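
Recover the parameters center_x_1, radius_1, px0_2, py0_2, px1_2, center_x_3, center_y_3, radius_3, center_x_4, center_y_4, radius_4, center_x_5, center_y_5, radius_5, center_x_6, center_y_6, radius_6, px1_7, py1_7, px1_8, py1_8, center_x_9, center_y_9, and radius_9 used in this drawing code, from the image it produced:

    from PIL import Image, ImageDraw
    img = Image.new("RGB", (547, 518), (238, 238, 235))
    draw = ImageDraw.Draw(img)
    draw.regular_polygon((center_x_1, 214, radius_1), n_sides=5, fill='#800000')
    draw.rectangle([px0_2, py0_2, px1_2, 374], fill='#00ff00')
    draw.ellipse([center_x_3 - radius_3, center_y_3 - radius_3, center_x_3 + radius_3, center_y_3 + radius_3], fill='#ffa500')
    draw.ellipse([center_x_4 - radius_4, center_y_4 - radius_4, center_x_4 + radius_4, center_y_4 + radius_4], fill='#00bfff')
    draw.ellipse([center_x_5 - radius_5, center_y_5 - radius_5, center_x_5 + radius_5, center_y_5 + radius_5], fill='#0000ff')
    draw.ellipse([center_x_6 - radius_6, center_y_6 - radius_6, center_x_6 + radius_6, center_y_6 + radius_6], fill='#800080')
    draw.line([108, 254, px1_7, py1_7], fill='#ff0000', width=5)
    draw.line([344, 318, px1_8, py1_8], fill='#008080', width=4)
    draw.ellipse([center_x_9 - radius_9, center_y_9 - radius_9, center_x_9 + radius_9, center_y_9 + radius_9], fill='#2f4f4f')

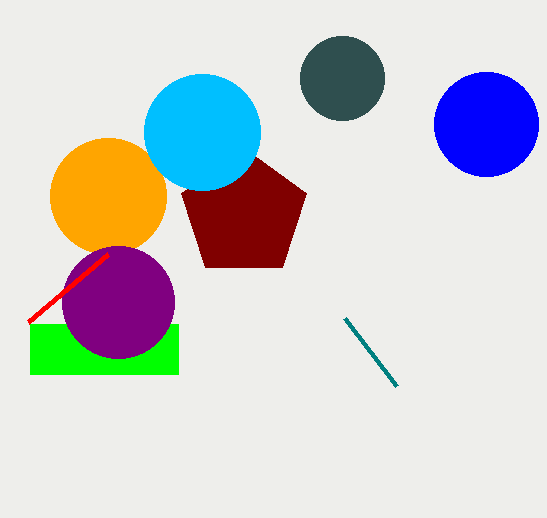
center_x_1 = 244, radius_1 = 66, px0_2 = 30, py0_2 = 324, px1_2 = 178, center_x_3 = 108, center_y_3 = 196, radius_3 = 58, center_x_4 = 202, center_y_4 = 132, radius_4 = 58, center_x_5 = 486, center_y_5 = 124, radius_5 = 52, center_x_6 = 118, center_y_6 = 302, radius_6 = 56, px1_7 = 28, py1_7 = 322, px1_8 = 396, py1_8 = 386, center_x_9 = 342, center_y_9 = 78, radius_9 = 42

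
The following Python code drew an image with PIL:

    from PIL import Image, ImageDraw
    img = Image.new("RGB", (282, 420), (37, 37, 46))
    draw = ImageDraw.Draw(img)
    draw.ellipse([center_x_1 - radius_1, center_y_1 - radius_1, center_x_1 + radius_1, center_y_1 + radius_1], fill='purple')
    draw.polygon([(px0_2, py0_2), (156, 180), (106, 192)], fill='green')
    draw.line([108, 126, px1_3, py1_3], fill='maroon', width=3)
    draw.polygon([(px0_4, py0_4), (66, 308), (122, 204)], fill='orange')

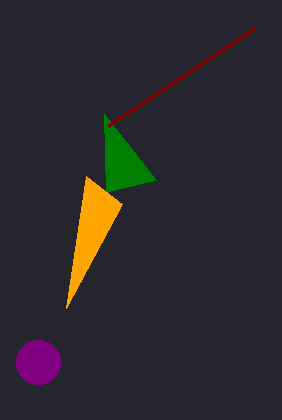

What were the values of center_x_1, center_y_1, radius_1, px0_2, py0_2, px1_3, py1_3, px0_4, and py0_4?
center_x_1 = 38, center_y_1 = 362, radius_1 = 22, px0_2 = 104, py0_2 = 114, px1_3 = 254, py1_3 = 28, px0_4 = 86, py0_4 = 176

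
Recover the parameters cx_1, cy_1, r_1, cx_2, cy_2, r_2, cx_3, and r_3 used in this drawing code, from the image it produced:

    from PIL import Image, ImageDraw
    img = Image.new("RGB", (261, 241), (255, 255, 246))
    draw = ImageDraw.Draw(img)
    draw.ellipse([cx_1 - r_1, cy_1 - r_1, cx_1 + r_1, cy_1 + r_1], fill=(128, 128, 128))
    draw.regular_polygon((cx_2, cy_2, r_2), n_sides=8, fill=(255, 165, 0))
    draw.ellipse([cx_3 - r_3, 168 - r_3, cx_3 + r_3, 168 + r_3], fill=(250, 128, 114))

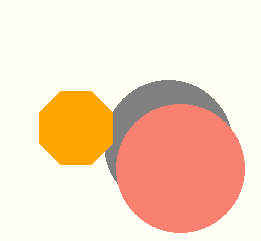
cx_1 = 168, cy_1 = 144, r_1 = 64, cx_2 = 76, cy_2 = 128, r_2 = 40, cx_3 = 180, r_3 = 64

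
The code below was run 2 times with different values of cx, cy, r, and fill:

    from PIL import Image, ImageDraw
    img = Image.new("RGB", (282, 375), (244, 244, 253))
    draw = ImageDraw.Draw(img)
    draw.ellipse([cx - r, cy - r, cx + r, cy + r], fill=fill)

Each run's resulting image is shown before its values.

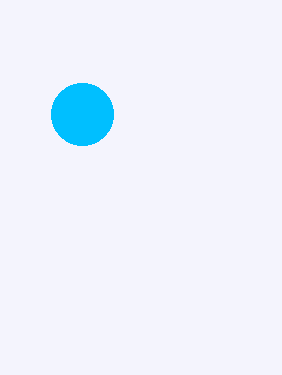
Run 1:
cx = 82; cy = 114; r = 31; fill = 'deepskyblue'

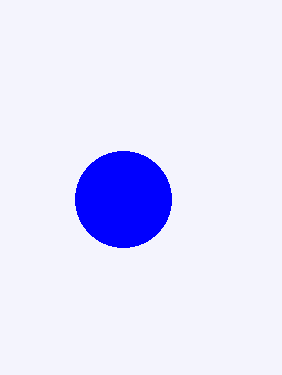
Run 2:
cx = 123, cy = 199, r = 48, fill = 'blue'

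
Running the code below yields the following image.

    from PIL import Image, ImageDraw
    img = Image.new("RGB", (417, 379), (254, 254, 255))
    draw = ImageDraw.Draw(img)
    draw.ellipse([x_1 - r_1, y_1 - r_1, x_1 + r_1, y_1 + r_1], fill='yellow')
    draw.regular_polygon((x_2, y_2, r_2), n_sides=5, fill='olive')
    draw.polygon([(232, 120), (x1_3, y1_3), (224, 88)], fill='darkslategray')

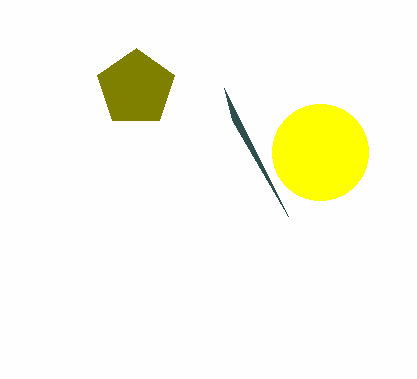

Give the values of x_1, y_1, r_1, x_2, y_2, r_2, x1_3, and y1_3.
x_1 = 320
y_1 = 152
r_1 = 48
x_2 = 136
y_2 = 88
r_2 = 40
x1_3 = 288
y1_3 = 216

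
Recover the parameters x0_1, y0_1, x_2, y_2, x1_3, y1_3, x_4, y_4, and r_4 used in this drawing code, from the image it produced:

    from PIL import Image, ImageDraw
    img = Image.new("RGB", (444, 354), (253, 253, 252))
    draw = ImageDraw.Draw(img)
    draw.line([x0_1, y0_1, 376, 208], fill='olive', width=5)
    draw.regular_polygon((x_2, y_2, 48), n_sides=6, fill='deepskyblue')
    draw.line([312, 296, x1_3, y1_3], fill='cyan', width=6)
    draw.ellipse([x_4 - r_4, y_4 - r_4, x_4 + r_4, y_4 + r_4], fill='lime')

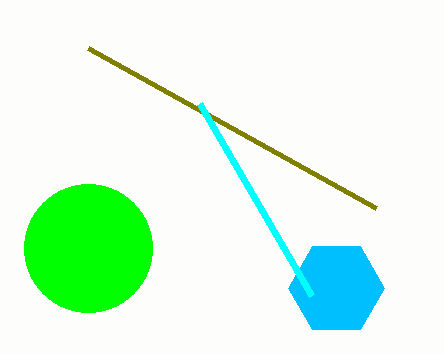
x0_1 = 88, y0_1 = 48, x_2 = 336, y_2 = 288, x1_3 = 200, y1_3 = 104, x_4 = 88, y_4 = 248, r_4 = 64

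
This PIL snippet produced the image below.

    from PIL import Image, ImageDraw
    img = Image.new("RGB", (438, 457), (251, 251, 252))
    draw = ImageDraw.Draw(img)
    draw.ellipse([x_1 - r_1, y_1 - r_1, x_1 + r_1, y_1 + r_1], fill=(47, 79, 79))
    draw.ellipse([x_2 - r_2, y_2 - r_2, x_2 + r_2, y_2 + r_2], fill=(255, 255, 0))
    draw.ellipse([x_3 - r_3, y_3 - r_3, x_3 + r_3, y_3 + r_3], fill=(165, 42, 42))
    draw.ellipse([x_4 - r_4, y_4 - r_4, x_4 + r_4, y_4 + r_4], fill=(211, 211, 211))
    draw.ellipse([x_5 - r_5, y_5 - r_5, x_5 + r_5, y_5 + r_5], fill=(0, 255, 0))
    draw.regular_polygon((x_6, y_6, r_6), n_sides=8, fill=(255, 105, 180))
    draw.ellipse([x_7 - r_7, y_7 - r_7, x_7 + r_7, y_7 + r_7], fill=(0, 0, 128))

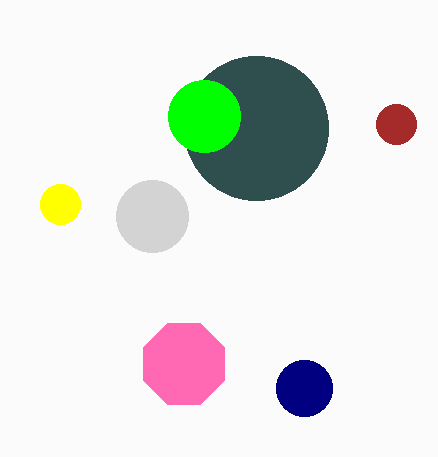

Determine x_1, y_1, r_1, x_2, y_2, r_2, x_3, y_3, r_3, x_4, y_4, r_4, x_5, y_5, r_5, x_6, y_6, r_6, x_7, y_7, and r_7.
x_1 = 256, y_1 = 128, r_1 = 72, x_2 = 60, y_2 = 204, r_2 = 20, x_3 = 396, y_3 = 124, r_3 = 20, x_4 = 152, y_4 = 216, r_4 = 36, x_5 = 204, y_5 = 116, r_5 = 36, x_6 = 184, y_6 = 364, r_6 = 44, x_7 = 304, y_7 = 388, r_7 = 28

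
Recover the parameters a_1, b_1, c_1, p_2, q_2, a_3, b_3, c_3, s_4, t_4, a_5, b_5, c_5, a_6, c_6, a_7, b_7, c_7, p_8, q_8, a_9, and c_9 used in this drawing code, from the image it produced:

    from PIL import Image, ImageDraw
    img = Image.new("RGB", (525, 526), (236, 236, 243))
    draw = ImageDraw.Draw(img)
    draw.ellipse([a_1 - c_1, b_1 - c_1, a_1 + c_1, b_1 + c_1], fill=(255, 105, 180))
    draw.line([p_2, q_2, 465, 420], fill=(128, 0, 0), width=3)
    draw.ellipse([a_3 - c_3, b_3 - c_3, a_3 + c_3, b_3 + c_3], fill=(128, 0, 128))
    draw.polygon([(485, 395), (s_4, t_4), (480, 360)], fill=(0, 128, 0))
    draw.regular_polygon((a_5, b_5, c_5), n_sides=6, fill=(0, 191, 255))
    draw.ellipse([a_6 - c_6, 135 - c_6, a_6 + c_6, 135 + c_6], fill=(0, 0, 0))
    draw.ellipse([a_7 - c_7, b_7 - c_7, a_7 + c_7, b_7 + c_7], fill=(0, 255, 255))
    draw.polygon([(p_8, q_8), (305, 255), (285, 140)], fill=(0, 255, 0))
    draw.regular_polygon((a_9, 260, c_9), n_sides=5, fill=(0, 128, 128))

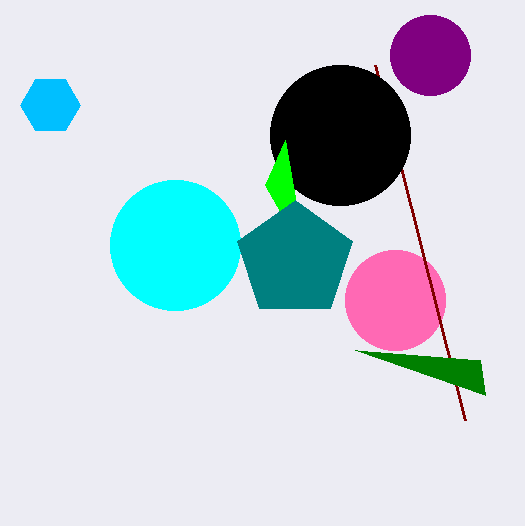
a_1 = 395
b_1 = 300
c_1 = 50
p_2 = 375
q_2 = 65
a_3 = 430
b_3 = 55
c_3 = 40
s_4 = 355
t_4 = 350
a_5 = 50
b_5 = 105
c_5 = 30
a_6 = 340
c_6 = 70
a_7 = 175
b_7 = 245
c_7 = 65
p_8 = 265
q_8 = 185
a_9 = 295
c_9 = 60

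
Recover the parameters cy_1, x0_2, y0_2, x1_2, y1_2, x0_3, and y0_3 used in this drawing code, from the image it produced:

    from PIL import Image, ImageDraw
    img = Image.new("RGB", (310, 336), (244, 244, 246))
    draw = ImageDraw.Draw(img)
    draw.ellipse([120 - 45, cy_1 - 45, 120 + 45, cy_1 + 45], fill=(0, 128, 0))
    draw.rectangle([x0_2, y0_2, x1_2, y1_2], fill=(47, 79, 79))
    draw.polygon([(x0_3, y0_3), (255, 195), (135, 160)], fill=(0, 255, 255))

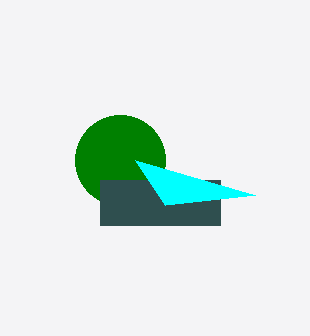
cy_1 = 160, x0_2 = 100, y0_2 = 180, x1_2 = 220, y1_2 = 225, x0_3 = 165, y0_3 = 205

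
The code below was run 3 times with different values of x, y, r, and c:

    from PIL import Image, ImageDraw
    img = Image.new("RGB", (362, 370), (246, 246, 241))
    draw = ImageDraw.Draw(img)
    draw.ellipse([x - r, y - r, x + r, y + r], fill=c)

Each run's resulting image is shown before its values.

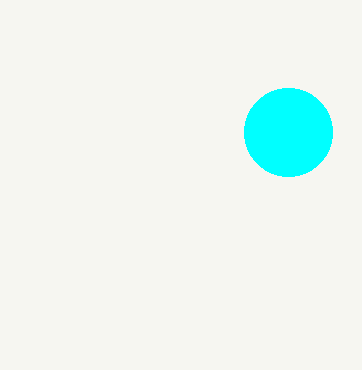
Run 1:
x = 288
y = 132
r = 44
c = 'cyan'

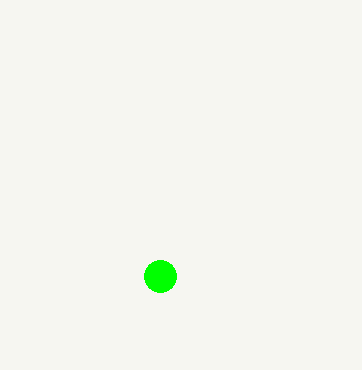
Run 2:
x = 160
y = 276
r = 16
c = 'lime'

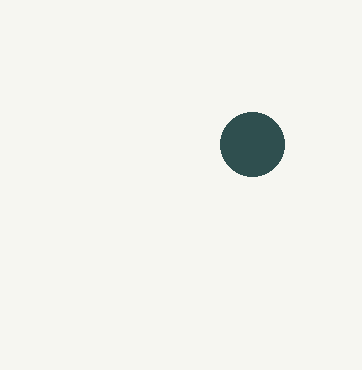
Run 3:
x = 252, y = 144, r = 32, c = 'darkslategray'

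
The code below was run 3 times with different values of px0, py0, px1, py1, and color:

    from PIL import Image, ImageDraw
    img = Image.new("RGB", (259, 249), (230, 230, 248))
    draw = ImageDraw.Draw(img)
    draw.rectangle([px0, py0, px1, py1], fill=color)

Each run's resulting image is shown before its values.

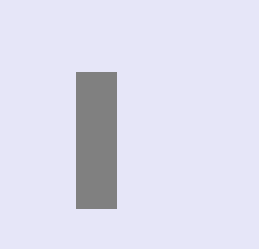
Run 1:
px0 = 76
py0 = 72
px1 = 116
py1 = 208
color = 'gray'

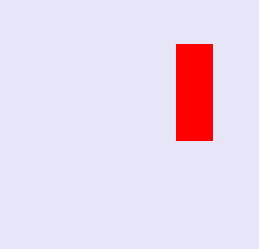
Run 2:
px0 = 176; py0 = 44; px1 = 212; py1 = 140; color = 'red'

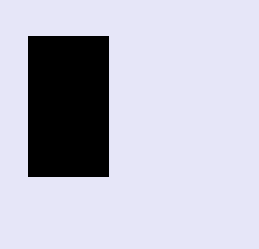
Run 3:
px0 = 28, py0 = 36, px1 = 108, py1 = 176, color = 'black'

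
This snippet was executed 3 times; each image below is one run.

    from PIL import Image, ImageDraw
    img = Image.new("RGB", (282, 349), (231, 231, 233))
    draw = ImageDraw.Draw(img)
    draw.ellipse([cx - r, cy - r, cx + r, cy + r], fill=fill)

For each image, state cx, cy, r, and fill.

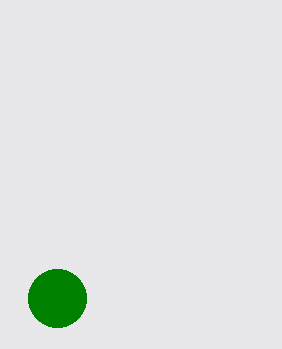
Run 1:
cx = 57; cy = 298; r = 29; fill = 'green'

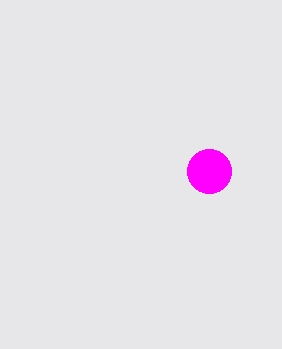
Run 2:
cx = 209, cy = 171, r = 22, fill = 'magenta'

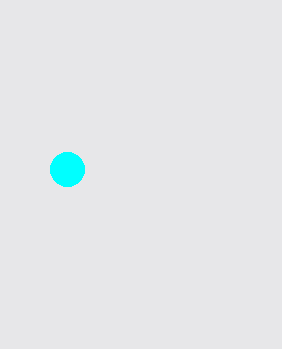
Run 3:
cx = 67
cy = 169
r = 17
fill = 'cyan'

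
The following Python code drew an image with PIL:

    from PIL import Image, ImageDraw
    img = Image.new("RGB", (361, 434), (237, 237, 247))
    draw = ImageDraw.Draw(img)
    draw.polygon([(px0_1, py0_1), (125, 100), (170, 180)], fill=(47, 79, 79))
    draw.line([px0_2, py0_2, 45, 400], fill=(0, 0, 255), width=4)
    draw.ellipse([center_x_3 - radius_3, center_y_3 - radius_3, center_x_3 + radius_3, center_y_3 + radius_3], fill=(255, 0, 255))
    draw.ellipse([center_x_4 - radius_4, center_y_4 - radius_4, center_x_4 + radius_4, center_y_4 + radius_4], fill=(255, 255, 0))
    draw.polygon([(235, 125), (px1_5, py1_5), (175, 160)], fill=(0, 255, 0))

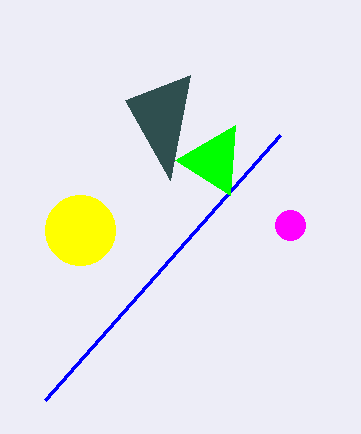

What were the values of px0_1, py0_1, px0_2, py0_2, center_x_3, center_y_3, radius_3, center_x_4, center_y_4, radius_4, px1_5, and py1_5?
px0_1 = 190; py0_1 = 75; px0_2 = 280; py0_2 = 135; center_x_3 = 290; center_y_3 = 225; radius_3 = 15; center_x_4 = 80; center_y_4 = 230; radius_4 = 35; px1_5 = 230; py1_5 = 195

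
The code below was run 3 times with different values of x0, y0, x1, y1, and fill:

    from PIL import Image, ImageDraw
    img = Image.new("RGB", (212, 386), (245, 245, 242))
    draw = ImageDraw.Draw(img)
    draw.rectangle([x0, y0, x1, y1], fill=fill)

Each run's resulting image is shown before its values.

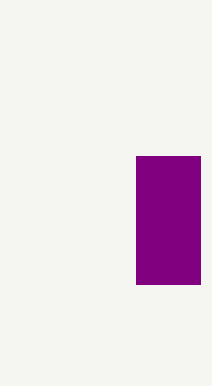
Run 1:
x0 = 136
y0 = 156
x1 = 200
y1 = 284
fill = 'purple'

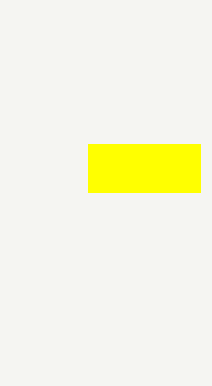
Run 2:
x0 = 88, y0 = 144, x1 = 200, y1 = 192, fill = 'yellow'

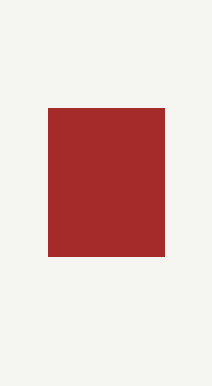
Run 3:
x0 = 48; y0 = 108; x1 = 164; y1 = 256; fill = 'brown'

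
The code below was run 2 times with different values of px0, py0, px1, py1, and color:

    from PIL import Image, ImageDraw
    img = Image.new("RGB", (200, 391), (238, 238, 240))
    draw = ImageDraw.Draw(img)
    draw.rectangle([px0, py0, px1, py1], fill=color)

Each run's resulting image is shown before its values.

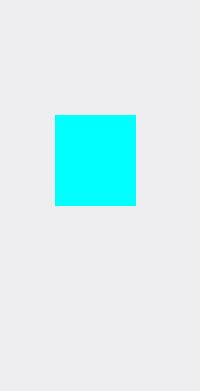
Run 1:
px0 = 55, py0 = 115, px1 = 135, py1 = 205, color = 'cyan'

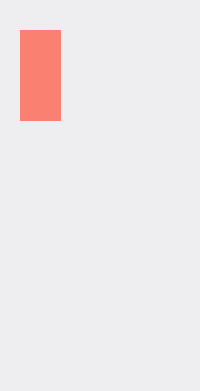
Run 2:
px0 = 20, py0 = 30, px1 = 60, py1 = 120, color = 'salmon'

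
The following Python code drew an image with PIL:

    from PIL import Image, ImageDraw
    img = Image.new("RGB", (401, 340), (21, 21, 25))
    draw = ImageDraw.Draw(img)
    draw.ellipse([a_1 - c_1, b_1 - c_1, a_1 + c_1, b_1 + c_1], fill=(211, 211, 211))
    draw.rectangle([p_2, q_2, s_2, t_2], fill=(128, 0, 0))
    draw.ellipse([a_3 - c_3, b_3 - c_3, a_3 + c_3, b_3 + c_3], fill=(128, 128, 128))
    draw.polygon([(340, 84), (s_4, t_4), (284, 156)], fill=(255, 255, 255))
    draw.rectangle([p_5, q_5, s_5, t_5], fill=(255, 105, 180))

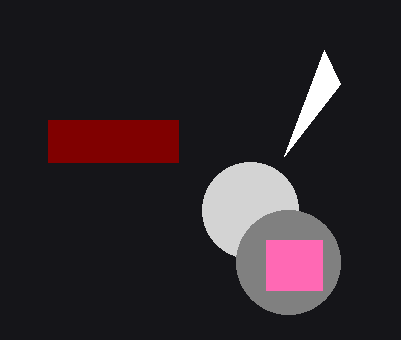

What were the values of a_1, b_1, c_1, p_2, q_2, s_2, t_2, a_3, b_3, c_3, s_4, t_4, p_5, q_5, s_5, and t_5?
a_1 = 250
b_1 = 210
c_1 = 48
p_2 = 48
q_2 = 120
s_2 = 178
t_2 = 162
a_3 = 288
b_3 = 262
c_3 = 52
s_4 = 324
t_4 = 50
p_5 = 266
q_5 = 240
s_5 = 322
t_5 = 290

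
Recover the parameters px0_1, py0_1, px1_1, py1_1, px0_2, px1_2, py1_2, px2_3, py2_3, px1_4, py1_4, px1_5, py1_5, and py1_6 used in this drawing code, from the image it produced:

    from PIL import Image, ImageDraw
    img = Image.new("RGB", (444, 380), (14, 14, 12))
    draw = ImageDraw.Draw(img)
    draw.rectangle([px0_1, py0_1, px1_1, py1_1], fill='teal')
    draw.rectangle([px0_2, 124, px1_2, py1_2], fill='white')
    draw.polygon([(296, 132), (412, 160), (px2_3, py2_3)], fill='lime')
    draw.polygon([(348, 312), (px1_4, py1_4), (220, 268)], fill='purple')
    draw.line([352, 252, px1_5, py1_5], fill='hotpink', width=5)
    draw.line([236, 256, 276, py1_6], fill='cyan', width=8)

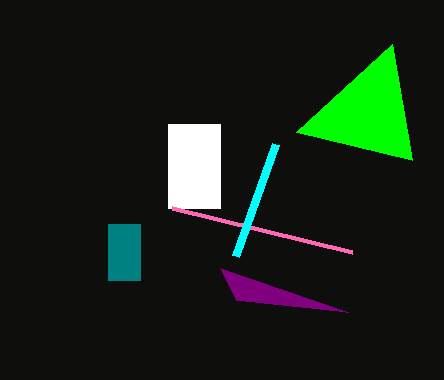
px0_1 = 108, py0_1 = 224, px1_1 = 140, py1_1 = 280, px0_2 = 168, px1_2 = 220, py1_2 = 208, px2_3 = 392, py2_3 = 44, px1_4 = 236, py1_4 = 300, px1_5 = 172, py1_5 = 208, py1_6 = 144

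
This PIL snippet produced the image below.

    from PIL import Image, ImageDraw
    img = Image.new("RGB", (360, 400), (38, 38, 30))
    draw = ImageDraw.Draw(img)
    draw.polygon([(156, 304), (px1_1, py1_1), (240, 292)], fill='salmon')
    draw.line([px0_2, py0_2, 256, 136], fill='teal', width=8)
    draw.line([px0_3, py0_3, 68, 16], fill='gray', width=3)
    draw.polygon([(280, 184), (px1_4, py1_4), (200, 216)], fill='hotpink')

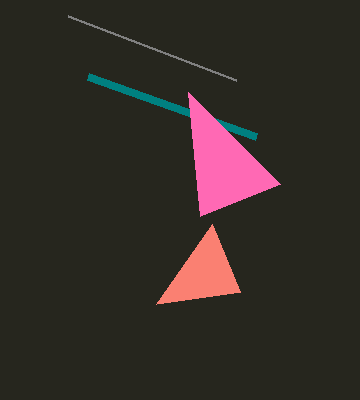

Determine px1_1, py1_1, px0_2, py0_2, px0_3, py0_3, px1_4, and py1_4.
px1_1 = 212; py1_1 = 224; px0_2 = 88; py0_2 = 76; px0_3 = 236; py0_3 = 80; px1_4 = 188; py1_4 = 92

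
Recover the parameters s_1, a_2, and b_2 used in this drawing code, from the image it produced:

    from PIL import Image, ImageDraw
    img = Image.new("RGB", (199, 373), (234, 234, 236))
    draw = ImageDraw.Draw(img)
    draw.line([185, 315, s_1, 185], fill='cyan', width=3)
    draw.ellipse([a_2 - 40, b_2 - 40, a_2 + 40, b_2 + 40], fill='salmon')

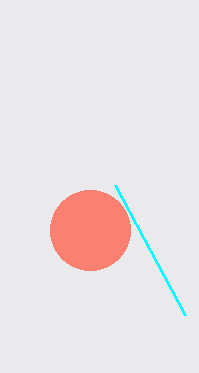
s_1 = 115; a_2 = 90; b_2 = 230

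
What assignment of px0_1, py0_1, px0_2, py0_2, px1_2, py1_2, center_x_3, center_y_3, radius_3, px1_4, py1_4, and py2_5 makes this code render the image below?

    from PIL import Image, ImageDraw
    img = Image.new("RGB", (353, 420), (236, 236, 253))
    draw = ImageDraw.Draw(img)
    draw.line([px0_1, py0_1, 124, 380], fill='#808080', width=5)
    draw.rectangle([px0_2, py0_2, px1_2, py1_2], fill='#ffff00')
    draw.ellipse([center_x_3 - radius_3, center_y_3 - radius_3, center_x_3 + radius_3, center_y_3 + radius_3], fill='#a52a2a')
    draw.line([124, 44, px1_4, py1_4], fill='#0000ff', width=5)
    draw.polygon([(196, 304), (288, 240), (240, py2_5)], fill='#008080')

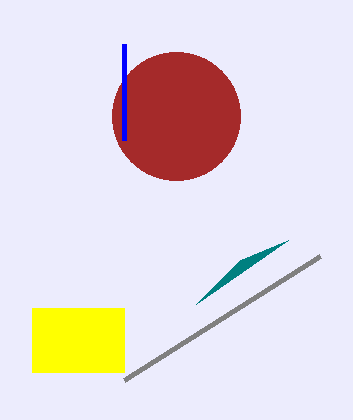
px0_1 = 320
py0_1 = 256
px0_2 = 32
py0_2 = 308
px1_2 = 124
py1_2 = 372
center_x_3 = 176
center_y_3 = 116
radius_3 = 64
px1_4 = 124
py1_4 = 140
py2_5 = 260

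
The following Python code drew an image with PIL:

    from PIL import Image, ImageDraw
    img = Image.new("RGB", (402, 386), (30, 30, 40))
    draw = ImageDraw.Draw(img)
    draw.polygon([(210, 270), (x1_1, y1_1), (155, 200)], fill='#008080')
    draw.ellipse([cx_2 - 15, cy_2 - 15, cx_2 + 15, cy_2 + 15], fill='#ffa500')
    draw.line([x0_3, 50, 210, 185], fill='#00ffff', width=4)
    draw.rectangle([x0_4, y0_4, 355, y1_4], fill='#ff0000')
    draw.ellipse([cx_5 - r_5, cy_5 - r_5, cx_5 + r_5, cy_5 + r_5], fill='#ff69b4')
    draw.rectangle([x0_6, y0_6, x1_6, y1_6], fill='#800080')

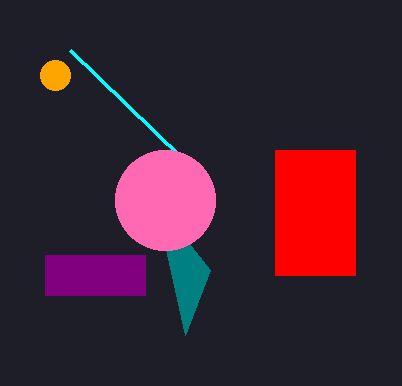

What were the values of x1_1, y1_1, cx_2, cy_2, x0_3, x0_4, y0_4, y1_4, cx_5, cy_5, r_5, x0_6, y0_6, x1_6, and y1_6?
x1_1 = 185; y1_1 = 335; cx_2 = 55; cy_2 = 75; x0_3 = 70; x0_4 = 275; y0_4 = 150; y1_4 = 275; cx_5 = 165; cy_5 = 200; r_5 = 50; x0_6 = 45; y0_6 = 255; x1_6 = 145; y1_6 = 295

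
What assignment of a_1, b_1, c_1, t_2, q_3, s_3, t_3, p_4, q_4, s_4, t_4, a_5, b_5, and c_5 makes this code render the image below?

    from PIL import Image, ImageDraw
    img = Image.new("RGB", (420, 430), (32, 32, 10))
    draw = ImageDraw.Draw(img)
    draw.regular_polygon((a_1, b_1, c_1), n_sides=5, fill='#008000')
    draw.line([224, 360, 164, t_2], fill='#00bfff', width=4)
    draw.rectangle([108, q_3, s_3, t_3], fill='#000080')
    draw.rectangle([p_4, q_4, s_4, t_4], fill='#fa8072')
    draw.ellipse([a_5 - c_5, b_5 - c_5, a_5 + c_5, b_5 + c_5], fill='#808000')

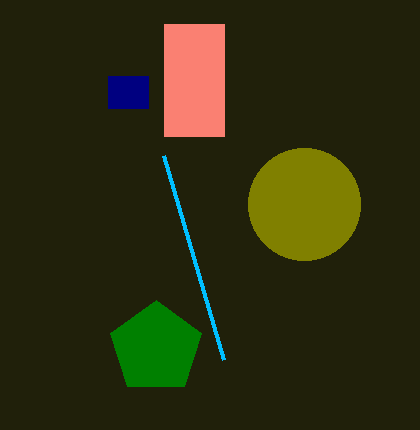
a_1 = 156; b_1 = 348; c_1 = 48; t_2 = 156; q_3 = 76; s_3 = 148; t_3 = 108; p_4 = 164; q_4 = 24; s_4 = 224; t_4 = 136; a_5 = 304; b_5 = 204; c_5 = 56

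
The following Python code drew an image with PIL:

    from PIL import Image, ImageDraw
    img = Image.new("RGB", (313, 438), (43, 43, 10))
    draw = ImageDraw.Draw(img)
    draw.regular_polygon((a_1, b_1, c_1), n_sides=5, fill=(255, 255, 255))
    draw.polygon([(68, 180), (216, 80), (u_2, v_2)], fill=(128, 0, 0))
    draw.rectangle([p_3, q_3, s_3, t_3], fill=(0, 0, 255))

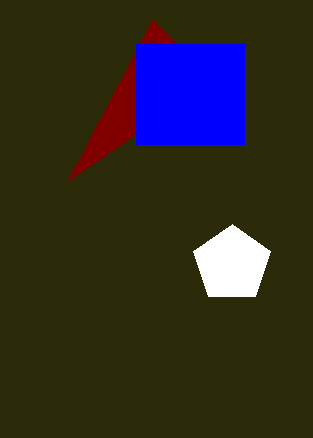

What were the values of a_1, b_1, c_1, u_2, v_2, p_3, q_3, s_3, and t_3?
a_1 = 232
b_1 = 264
c_1 = 40
u_2 = 152
v_2 = 20
p_3 = 136
q_3 = 44
s_3 = 244
t_3 = 144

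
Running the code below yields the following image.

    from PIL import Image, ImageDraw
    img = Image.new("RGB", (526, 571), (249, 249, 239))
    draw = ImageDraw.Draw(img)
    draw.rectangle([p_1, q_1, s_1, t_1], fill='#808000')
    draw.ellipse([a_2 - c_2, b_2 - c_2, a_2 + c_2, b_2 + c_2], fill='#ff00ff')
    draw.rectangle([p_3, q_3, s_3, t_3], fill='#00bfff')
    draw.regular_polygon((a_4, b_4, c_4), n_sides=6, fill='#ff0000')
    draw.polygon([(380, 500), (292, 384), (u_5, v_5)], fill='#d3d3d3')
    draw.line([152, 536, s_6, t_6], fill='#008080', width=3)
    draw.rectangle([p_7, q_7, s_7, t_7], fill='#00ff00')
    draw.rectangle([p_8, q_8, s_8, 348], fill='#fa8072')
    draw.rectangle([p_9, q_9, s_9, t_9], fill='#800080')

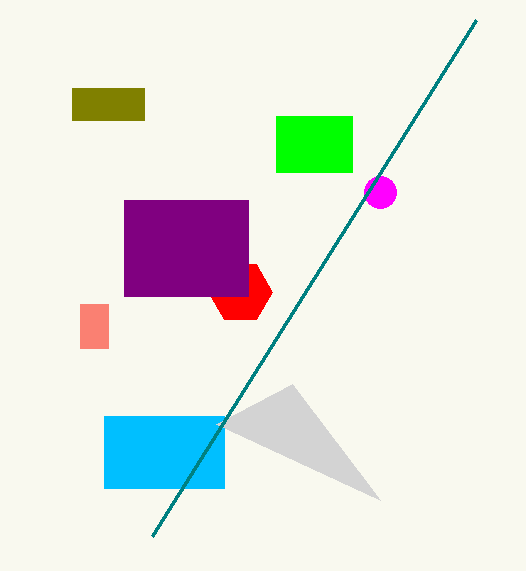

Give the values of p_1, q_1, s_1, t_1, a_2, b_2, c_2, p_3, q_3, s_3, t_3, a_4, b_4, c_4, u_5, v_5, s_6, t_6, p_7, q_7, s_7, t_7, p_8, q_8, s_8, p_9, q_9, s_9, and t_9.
p_1 = 72, q_1 = 88, s_1 = 144, t_1 = 120, a_2 = 380, b_2 = 192, c_2 = 16, p_3 = 104, q_3 = 416, s_3 = 224, t_3 = 488, a_4 = 240, b_4 = 292, c_4 = 32, u_5 = 216, v_5 = 424, s_6 = 476, t_6 = 20, p_7 = 276, q_7 = 116, s_7 = 352, t_7 = 172, p_8 = 80, q_8 = 304, s_8 = 108, p_9 = 124, q_9 = 200, s_9 = 248, t_9 = 296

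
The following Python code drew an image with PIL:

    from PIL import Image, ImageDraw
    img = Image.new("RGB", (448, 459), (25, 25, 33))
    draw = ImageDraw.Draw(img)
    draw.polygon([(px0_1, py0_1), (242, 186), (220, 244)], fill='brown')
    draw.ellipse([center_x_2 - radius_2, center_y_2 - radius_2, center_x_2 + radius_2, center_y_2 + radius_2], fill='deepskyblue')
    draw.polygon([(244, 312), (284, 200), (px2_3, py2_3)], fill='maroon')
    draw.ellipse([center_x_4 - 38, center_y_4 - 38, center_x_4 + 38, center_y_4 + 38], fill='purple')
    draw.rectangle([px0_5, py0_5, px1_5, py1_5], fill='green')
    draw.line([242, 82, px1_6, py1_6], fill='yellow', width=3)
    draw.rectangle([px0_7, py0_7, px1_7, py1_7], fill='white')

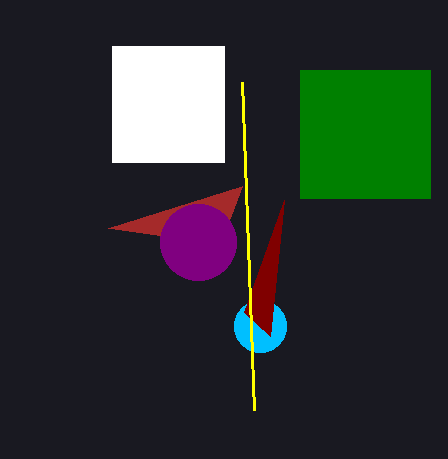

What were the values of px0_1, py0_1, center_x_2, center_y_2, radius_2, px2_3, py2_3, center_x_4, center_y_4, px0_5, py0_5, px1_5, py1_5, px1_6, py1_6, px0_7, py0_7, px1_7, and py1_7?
px0_1 = 108, py0_1 = 228, center_x_2 = 260, center_y_2 = 326, radius_2 = 26, px2_3 = 270, py2_3 = 336, center_x_4 = 198, center_y_4 = 242, px0_5 = 300, py0_5 = 70, px1_5 = 430, py1_5 = 198, px1_6 = 254, py1_6 = 410, px0_7 = 112, py0_7 = 46, px1_7 = 224, py1_7 = 162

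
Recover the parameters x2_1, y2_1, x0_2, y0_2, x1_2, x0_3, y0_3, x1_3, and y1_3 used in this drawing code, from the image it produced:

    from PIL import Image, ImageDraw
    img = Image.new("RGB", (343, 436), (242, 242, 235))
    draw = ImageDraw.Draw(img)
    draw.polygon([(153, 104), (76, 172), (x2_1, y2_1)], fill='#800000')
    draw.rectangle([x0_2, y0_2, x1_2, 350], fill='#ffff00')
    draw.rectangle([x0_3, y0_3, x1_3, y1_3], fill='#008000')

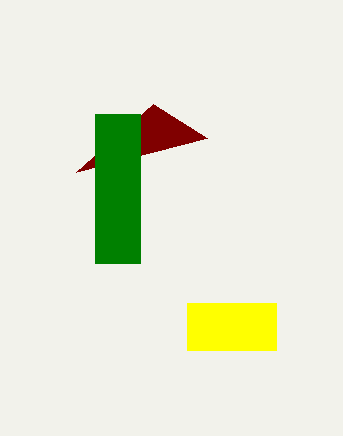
x2_1 = 207
y2_1 = 138
x0_2 = 187
y0_2 = 303
x1_2 = 276
x0_3 = 95
y0_3 = 114
x1_3 = 140
y1_3 = 263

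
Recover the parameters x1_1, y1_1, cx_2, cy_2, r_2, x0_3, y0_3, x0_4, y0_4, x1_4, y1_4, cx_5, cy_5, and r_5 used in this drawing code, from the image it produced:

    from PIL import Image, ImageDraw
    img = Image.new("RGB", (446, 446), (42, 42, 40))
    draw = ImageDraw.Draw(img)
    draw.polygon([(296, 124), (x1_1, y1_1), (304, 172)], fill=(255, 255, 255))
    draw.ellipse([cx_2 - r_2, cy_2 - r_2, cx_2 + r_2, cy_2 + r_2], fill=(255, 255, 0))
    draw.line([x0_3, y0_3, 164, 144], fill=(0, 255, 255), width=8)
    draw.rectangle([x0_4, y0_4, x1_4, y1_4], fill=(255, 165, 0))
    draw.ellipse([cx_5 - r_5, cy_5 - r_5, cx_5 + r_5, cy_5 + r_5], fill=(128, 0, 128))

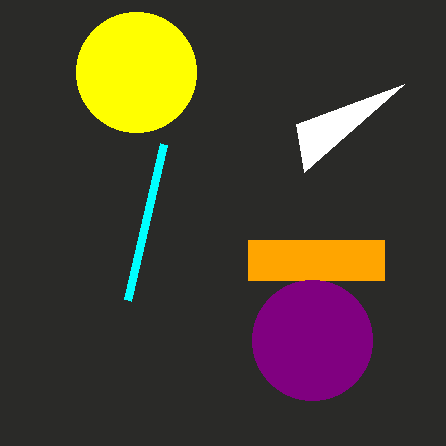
x1_1 = 404, y1_1 = 84, cx_2 = 136, cy_2 = 72, r_2 = 60, x0_3 = 128, y0_3 = 300, x0_4 = 248, y0_4 = 240, x1_4 = 384, y1_4 = 280, cx_5 = 312, cy_5 = 340, r_5 = 60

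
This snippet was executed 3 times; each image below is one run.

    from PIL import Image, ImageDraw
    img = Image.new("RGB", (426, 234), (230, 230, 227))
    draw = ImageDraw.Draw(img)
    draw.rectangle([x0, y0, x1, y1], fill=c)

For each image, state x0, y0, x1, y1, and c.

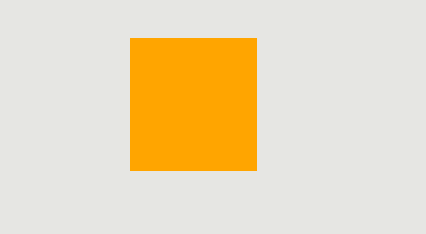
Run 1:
x0 = 130
y0 = 38
x1 = 256
y1 = 170
c = 'orange'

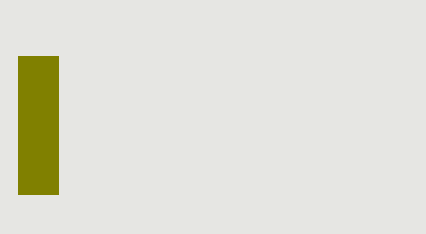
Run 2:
x0 = 18
y0 = 56
x1 = 58
y1 = 194
c = 'olive'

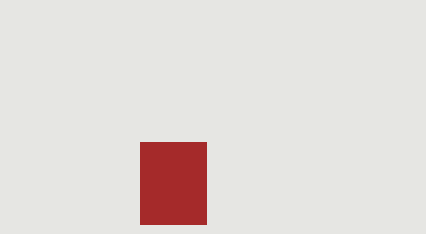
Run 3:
x0 = 140
y0 = 142
x1 = 206
y1 = 224
c = 'brown'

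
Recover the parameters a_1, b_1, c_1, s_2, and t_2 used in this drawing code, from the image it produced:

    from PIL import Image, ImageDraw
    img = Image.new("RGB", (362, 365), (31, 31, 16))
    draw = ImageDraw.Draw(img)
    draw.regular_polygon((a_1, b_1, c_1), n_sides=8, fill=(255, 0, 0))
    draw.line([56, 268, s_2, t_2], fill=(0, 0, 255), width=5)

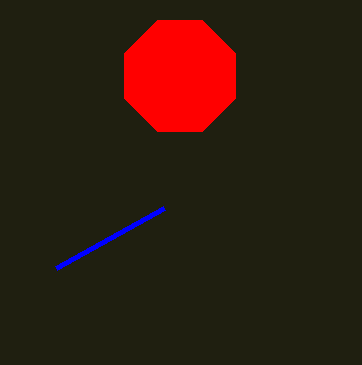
a_1 = 180
b_1 = 76
c_1 = 60
s_2 = 164
t_2 = 208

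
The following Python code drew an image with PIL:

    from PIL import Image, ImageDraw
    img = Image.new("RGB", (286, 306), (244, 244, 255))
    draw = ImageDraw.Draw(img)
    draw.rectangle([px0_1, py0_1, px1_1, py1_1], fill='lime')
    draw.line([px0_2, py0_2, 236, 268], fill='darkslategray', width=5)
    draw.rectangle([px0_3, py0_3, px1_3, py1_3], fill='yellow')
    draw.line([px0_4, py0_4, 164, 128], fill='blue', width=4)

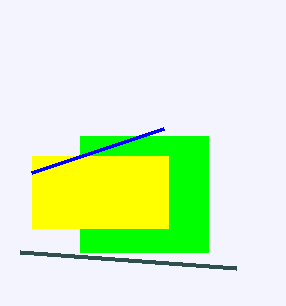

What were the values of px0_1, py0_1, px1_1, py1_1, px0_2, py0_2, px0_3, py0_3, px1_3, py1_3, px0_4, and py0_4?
px0_1 = 80; py0_1 = 136; px1_1 = 208; py1_1 = 252; px0_2 = 20; py0_2 = 252; px0_3 = 32; py0_3 = 156; px1_3 = 168; py1_3 = 228; px0_4 = 32; py0_4 = 172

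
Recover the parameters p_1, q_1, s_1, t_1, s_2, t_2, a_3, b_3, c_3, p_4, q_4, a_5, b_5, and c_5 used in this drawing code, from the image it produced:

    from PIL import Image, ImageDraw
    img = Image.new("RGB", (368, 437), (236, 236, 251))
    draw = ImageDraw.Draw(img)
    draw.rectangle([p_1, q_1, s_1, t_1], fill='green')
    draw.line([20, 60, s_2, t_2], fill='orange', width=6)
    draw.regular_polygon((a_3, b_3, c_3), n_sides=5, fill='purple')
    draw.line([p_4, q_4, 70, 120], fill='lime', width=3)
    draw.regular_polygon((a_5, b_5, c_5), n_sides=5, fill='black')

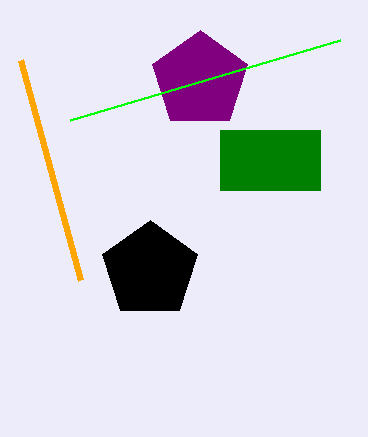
p_1 = 220; q_1 = 130; s_1 = 320; t_1 = 190; s_2 = 80; t_2 = 280; a_3 = 200; b_3 = 80; c_3 = 50; p_4 = 340; q_4 = 40; a_5 = 150; b_5 = 270; c_5 = 50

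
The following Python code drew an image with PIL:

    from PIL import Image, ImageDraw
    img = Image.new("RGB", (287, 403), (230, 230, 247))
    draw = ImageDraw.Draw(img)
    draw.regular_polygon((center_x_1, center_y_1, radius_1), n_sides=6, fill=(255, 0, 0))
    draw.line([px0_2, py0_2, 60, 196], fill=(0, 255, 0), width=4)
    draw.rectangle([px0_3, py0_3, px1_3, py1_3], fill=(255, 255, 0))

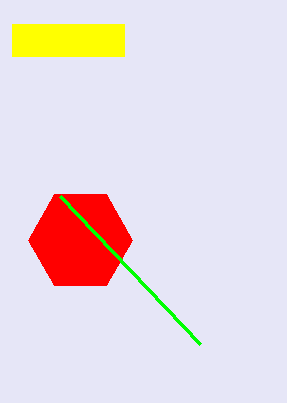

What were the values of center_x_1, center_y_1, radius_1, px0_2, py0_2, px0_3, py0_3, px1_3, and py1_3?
center_x_1 = 80, center_y_1 = 240, radius_1 = 52, px0_2 = 200, py0_2 = 344, px0_3 = 12, py0_3 = 24, px1_3 = 124, py1_3 = 56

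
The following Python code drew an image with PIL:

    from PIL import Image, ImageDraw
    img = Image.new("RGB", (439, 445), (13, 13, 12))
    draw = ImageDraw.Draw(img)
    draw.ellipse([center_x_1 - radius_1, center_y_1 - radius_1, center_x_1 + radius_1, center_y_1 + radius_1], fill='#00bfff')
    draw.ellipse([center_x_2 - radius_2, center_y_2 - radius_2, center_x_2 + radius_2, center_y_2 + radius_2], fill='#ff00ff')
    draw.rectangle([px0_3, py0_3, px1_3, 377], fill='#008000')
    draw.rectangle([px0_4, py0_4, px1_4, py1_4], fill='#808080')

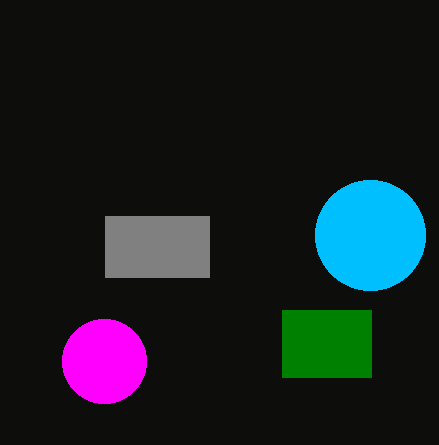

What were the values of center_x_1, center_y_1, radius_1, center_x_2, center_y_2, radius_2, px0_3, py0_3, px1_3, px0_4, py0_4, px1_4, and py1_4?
center_x_1 = 370
center_y_1 = 235
radius_1 = 55
center_x_2 = 104
center_y_2 = 361
radius_2 = 42
px0_3 = 282
py0_3 = 310
px1_3 = 371
px0_4 = 105
py0_4 = 216
px1_4 = 209
py1_4 = 277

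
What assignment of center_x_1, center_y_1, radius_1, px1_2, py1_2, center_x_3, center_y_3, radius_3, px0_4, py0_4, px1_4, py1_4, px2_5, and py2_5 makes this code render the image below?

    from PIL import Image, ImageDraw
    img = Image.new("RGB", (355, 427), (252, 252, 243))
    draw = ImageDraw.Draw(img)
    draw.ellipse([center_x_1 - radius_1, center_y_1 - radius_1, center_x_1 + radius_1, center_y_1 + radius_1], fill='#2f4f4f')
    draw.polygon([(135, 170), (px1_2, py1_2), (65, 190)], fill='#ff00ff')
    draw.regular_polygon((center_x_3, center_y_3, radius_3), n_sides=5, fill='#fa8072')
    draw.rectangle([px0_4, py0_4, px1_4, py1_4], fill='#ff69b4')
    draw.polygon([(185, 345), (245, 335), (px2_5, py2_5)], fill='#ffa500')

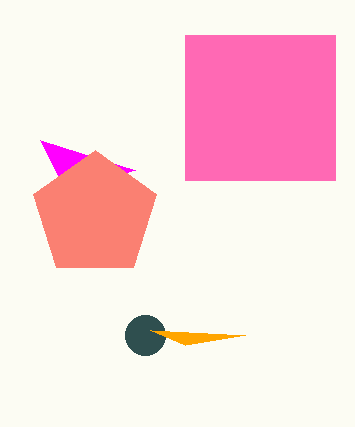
center_x_1 = 145; center_y_1 = 335; radius_1 = 20; px1_2 = 40; py1_2 = 140; center_x_3 = 95; center_y_3 = 215; radius_3 = 65; px0_4 = 185; py0_4 = 35; px1_4 = 335; py1_4 = 180; px2_5 = 150; py2_5 = 330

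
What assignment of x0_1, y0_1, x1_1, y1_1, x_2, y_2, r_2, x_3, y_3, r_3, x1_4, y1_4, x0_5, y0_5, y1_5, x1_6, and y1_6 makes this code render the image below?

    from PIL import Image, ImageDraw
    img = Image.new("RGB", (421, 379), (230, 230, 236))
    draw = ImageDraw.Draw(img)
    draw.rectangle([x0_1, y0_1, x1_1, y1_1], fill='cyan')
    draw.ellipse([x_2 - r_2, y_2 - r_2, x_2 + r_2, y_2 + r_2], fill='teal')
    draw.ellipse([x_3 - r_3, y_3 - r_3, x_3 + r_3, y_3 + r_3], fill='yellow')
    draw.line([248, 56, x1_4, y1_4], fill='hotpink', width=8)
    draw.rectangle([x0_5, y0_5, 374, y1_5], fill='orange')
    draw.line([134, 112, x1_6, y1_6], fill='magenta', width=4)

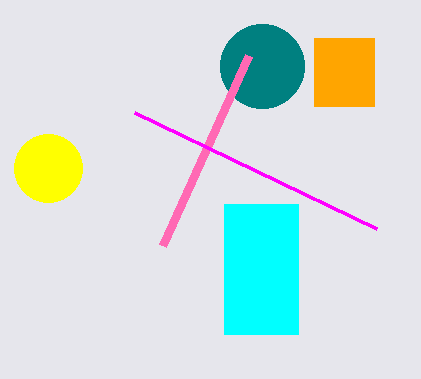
x0_1 = 224; y0_1 = 204; x1_1 = 298; y1_1 = 334; x_2 = 262; y_2 = 66; r_2 = 42; x_3 = 48; y_3 = 168; r_3 = 34; x1_4 = 162; y1_4 = 246; x0_5 = 314; y0_5 = 38; y1_5 = 106; x1_6 = 376; y1_6 = 228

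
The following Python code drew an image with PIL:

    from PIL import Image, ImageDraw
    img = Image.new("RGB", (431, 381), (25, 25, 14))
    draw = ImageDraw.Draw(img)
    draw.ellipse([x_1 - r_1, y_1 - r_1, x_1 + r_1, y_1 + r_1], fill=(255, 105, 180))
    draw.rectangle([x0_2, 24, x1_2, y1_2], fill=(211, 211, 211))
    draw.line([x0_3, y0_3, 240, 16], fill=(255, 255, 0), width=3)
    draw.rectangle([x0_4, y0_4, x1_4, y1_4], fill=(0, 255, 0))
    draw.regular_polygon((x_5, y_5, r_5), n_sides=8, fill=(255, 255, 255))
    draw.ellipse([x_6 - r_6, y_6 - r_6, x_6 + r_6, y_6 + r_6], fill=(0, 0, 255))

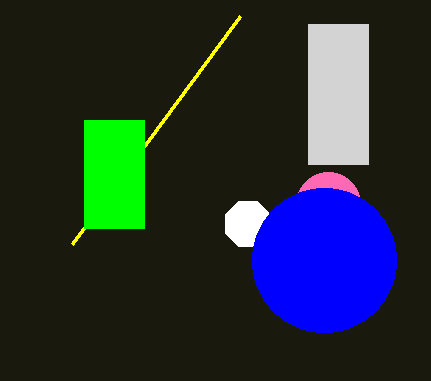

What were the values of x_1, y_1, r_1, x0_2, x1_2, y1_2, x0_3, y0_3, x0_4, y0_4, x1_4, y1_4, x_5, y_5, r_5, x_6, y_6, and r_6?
x_1 = 328; y_1 = 204; r_1 = 32; x0_2 = 308; x1_2 = 368; y1_2 = 164; x0_3 = 72; y0_3 = 244; x0_4 = 84; y0_4 = 120; x1_4 = 144; y1_4 = 228; x_5 = 248; y_5 = 224; r_5 = 24; x_6 = 324; y_6 = 260; r_6 = 72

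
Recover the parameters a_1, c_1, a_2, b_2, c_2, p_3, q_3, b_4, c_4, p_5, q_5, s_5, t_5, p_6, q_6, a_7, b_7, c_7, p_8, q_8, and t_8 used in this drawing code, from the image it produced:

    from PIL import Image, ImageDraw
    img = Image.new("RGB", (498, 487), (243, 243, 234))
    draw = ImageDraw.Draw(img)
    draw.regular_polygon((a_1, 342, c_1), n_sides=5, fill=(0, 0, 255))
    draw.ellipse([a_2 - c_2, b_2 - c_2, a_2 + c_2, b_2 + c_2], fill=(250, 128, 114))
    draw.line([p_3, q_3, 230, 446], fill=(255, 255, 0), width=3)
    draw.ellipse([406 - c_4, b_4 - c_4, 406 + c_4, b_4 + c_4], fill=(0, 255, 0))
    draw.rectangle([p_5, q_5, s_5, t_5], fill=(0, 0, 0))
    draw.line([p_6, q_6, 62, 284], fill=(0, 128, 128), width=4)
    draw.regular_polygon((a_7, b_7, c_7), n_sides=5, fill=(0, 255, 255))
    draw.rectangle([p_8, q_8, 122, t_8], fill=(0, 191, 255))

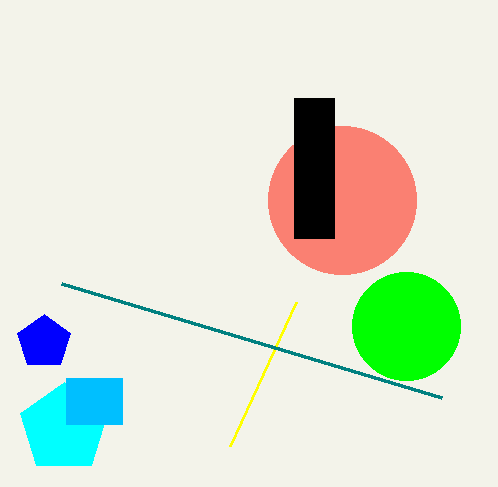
a_1 = 44, c_1 = 28, a_2 = 342, b_2 = 200, c_2 = 74, p_3 = 296, q_3 = 302, b_4 = 326, c_4 = 54, p_5 = 294, q_5 = 98, s_5 = 334, t_5 = 238, p_6 = 442, q_6 = 398, a_7 = 64, b_7 = 428, c_7 = 46, p_8 = 66, q_8 = 378, t_8 = 424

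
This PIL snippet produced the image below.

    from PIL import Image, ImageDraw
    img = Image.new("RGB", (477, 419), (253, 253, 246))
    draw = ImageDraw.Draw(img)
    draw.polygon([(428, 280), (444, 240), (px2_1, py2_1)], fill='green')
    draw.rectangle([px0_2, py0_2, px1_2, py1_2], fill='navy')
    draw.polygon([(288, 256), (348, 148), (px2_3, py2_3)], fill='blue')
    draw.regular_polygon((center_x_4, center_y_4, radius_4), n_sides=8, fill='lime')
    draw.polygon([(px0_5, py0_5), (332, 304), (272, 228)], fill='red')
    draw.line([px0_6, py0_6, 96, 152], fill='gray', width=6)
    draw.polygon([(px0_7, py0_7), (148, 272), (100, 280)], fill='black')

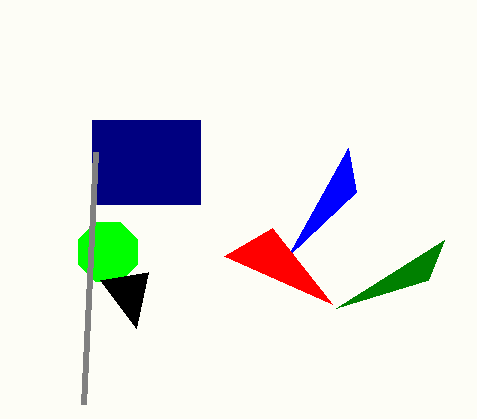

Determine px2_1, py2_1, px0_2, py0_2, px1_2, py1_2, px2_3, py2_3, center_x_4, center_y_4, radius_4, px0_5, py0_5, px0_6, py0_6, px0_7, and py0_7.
px2_1 = 336; py2_1 = 308; px0_2 = 92; py0_2 = 120; px1_2 = 200; py1_2 = 204; px2_3 = 356; py2_3 = 192; center_x_4 = 108; center_y_4 = 252; radius_4 = 32; px0_5 = 224; py0_5 = 256; px0_6 = 84; py0_6 = 404; px0_7 = 136; py0_7 = 328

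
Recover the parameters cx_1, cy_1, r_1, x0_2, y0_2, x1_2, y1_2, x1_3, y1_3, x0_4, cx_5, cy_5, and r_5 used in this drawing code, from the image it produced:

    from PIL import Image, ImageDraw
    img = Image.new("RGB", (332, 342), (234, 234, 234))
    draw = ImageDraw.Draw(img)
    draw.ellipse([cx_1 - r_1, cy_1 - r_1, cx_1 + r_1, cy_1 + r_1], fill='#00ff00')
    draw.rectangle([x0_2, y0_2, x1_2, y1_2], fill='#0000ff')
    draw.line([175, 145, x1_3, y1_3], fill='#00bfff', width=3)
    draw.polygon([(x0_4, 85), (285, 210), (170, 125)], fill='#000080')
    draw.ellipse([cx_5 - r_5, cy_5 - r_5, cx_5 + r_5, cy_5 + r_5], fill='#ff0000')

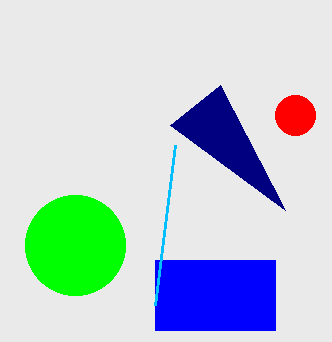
cx_1 = 75, cy_1 = 245, r_1 = 50, x0_2 = 155, y0_2 = 260, x1_2 = 275, y1_2 = 330, x1_3 = 155, y1_3 = 305, x0_4 = 220, cx_5 = 295, cy_5 = 115, r_5 = 20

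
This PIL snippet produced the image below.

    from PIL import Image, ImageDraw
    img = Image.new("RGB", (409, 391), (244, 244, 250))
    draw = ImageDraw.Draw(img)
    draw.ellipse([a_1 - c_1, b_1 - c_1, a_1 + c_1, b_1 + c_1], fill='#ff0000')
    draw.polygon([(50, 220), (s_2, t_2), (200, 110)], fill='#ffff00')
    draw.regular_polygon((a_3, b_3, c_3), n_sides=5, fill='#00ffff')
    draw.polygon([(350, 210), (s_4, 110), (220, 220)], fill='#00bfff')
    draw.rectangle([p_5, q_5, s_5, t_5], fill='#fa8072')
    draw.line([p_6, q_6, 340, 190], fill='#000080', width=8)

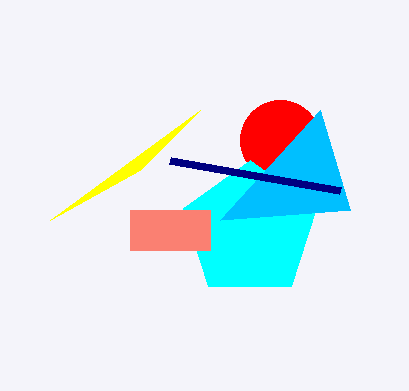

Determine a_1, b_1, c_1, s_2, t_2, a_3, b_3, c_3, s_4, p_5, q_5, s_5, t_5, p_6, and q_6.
a_1 = 280, b_1 = 140, c_1 = 40, s_2 = 140, t_2 = 170, a_3 = 250, b_3 = 230, c_3 = 70, s_4 = 320, p_5 = 130, q_5 = 210, s_5 = 210, t_5 = 250, p_6 = 170, q_6 = 160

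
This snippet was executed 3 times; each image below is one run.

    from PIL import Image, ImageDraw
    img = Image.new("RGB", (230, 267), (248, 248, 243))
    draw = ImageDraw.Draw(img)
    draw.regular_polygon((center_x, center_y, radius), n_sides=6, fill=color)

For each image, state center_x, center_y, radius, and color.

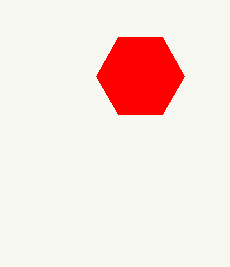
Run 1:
center_x = 140
center_y = 76
radius = 44
color = 'red'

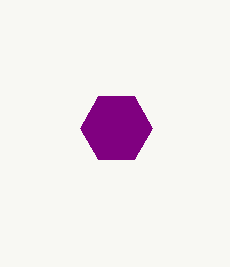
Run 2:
center_x = 116, center_y = 128, radius = 36, color = 'purple'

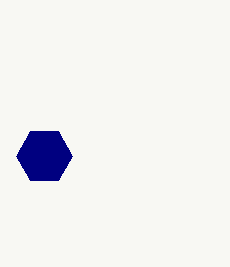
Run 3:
center_x = 44
center_y = 156
radius = 28
color = 'navy'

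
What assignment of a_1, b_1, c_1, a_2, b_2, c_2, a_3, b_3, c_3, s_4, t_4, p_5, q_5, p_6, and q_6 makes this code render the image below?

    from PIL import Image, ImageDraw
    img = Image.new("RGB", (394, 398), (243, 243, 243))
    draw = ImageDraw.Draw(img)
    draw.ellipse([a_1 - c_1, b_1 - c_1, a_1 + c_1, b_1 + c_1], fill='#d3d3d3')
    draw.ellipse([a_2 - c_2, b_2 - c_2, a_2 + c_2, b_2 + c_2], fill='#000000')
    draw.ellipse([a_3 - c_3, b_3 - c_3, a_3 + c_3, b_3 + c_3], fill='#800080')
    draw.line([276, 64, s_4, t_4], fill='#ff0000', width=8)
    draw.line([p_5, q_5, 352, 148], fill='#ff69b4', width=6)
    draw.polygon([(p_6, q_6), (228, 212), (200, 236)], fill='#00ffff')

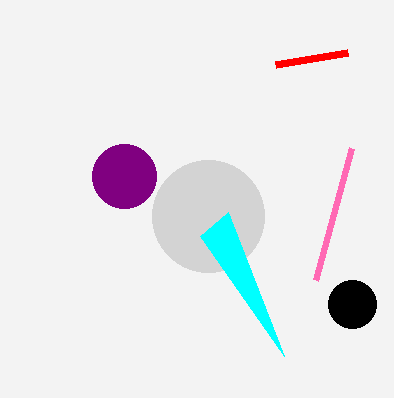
a_1 = 208
b_1 = 216
c_1 = 56
a_2 = 352
b_2 = 304
c_2 = 24
a_3 = 124
b_3 = 176
c_3 = 32
s_4 = 348
t_4 = 52
p_5 = 316
q_5 = 280
p_6 = 284
q_6 = 356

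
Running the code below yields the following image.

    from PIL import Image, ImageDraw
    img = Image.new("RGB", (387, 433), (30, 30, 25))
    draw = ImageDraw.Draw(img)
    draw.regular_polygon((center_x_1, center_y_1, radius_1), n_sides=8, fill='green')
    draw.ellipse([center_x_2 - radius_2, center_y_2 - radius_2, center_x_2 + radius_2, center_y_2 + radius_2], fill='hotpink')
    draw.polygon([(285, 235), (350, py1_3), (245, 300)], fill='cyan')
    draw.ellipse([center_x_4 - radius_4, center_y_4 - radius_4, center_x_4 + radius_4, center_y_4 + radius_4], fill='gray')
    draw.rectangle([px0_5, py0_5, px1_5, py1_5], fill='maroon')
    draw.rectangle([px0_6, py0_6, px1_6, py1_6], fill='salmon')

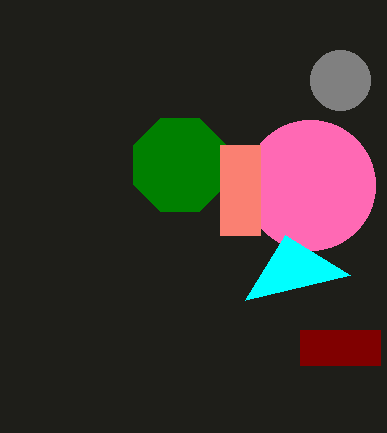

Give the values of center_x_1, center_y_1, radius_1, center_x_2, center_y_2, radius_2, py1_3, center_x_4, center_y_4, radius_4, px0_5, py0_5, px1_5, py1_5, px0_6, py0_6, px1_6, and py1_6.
center_x_1 = 180, center_y_1 = 165, radius_1 = 50, center_x_2 = 310, center_y_2 = 185, radius_2 = 65, py1_3 = 275, center_x_4 = 340, center_y_4 = 80, radius_4 = 30, px0_5 = 300, py0_5 = 330, px1_5 = 380, py1_5 = 365, px0_6 = 220, py0_6 = 145, px1_6 = 260, py1_6 = 235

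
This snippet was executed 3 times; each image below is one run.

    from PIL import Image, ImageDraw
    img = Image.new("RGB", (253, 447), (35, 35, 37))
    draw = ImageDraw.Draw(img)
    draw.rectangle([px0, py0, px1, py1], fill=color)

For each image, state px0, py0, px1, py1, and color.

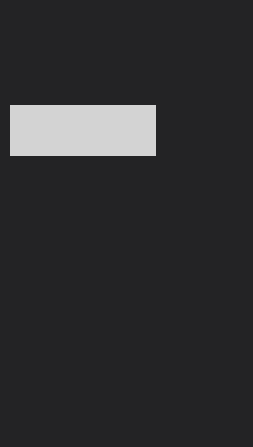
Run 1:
px0 = 10
py0 = 105
px1 = 155
py1 = 155
color = 'lightgray'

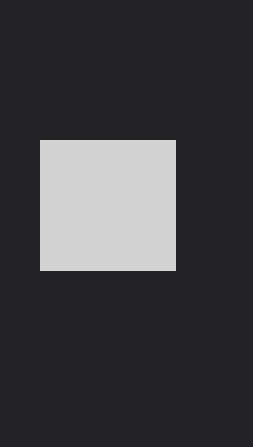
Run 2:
px0 = 40, py0 = 140, px1 = 175, py1 = 270, color = 'lightgray'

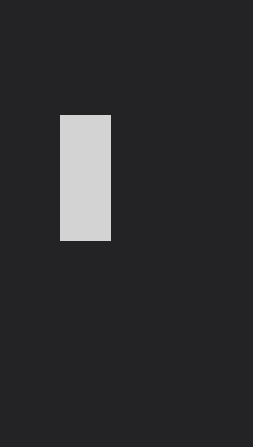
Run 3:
px0 = 60
py0 = 115
px1 = 110
py1 = 240
color = 'lightgray'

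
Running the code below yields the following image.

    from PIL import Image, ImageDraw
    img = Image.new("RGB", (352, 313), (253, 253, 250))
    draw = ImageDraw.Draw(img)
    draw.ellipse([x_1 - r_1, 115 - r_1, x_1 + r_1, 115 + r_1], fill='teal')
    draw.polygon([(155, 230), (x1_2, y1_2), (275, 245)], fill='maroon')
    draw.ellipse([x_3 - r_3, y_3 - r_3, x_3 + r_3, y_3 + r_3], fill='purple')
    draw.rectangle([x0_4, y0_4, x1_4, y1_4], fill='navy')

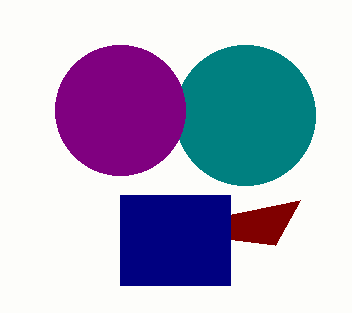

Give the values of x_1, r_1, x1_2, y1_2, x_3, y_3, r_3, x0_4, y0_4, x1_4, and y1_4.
x_1 = 245
r_1 = 70
x1_2 = 300
y1_2 = 200
x_3 = 120
y_3 = 110
r_3 = 65
x0_4 = 120
y0_4 = 195
x1_4 = 230
y1_4 = 285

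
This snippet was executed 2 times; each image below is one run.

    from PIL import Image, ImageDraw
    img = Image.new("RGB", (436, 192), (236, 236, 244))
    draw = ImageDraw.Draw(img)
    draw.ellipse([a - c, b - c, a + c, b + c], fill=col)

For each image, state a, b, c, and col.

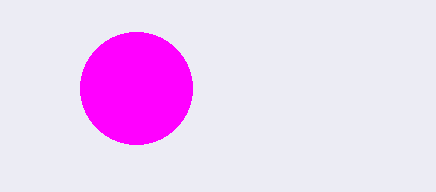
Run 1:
a = 136; b = 88; c = 56; col = 'magenta'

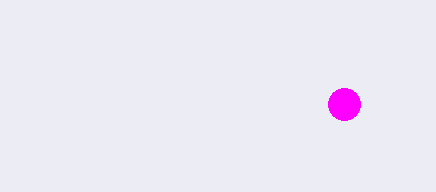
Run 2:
a = 344
b = 104
c = 16
col = 'magenta'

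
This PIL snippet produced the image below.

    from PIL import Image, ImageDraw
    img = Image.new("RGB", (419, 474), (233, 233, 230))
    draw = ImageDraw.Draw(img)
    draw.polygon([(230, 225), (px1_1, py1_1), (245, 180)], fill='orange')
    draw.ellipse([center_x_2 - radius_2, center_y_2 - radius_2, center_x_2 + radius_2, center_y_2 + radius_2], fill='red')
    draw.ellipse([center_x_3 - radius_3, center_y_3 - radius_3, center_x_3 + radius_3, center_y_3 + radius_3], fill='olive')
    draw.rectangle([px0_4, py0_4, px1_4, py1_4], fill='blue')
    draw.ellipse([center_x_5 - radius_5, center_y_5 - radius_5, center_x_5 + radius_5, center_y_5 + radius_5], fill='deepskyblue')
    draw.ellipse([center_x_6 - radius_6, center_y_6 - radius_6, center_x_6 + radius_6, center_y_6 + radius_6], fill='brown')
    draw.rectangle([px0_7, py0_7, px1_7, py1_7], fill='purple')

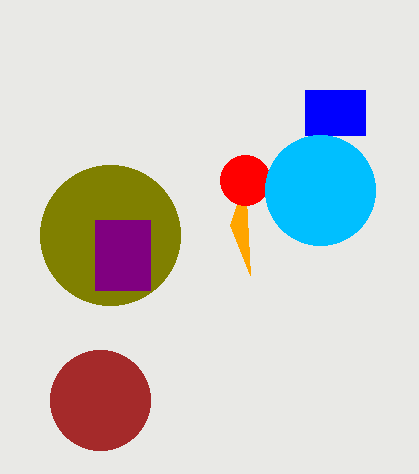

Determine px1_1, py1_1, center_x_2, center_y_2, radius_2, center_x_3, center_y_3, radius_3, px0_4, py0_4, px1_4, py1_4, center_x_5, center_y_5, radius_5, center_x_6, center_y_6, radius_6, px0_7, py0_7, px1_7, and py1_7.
px1_1 = 250
py1_1 = 275
center_x_2 = 245
center_y_2 = 180
radius_2 = 25
center_x_3 = 110
center_y_3 = 235
radius_3 = 70
px0_4 = 305
py0_4 = 90
px1_4 = 365
py1_4 = 135
center_x_5 = 320
center_y_5 = 190
radius_5 = 55
center_x_6 = 100
center_y_6 = 400
radius_6 = 50
px0_7 = 95
py0_7 = 220
px1_7 = 150
py1_7 = 290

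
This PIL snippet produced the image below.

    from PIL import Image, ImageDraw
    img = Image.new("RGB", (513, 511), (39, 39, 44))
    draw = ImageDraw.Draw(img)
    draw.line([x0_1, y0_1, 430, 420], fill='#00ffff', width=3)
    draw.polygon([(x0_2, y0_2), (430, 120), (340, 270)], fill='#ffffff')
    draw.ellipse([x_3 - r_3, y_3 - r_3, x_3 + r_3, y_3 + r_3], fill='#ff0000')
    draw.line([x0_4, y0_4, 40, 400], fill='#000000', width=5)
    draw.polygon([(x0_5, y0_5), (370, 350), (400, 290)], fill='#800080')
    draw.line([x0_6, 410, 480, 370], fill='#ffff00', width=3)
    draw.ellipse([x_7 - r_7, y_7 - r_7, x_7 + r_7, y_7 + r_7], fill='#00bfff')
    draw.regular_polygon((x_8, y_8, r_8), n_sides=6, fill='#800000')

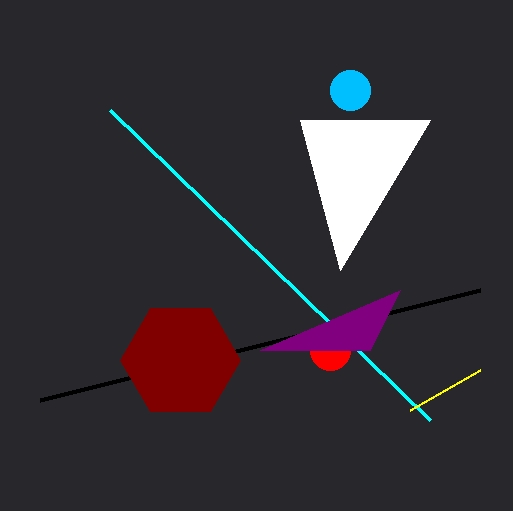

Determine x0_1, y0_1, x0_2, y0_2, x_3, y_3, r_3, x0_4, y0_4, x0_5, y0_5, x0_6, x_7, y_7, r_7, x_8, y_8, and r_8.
x0_1 = 110
y0_1 = 110
x0_2 = 300
y0_2 = 120
x_3 = 330
y_3 = 350
r_3 = 20
x0_4 = 480
y0_4 = 290
x0_5 = 260
y0_5 = 350
x0_6 = 410
x_7 = 350
y_7 = 90
r_7 = 20
x_8 = 180
y_8 = 360
r_8 = 60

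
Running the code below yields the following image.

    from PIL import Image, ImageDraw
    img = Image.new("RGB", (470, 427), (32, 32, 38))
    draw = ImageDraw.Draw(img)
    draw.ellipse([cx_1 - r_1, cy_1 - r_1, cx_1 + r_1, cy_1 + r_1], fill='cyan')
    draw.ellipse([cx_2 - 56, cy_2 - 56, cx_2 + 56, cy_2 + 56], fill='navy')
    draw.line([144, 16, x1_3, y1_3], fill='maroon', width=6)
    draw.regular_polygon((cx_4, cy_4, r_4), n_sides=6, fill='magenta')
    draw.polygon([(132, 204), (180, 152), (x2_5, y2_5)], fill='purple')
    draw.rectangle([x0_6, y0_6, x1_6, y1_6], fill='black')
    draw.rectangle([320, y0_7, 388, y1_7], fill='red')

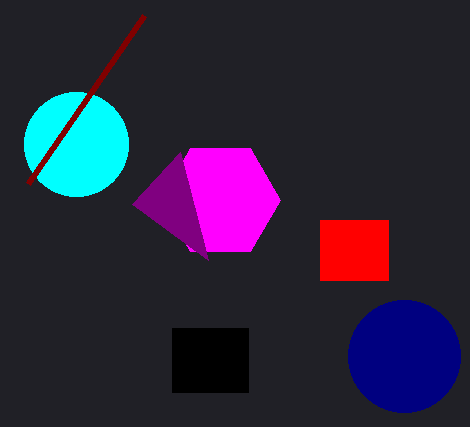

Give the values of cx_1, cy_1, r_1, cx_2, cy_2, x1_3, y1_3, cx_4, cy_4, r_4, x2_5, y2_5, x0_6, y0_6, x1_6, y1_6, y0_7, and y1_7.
cx_1 = 76
cy_1 = 144
r_1 = 52
cx_2 = 404
cy_2 = 356
x1_3 = 28
y1_3 = 184
cx_4 = 220
cy_4 = 200
r_4 = 60
x2_5 = 208
y2_5 = 260
x0_6 = 172
y0_6 = 328
x1_6 = 248
y1_6 = 392
y0_7 = 220
y1_7 = 280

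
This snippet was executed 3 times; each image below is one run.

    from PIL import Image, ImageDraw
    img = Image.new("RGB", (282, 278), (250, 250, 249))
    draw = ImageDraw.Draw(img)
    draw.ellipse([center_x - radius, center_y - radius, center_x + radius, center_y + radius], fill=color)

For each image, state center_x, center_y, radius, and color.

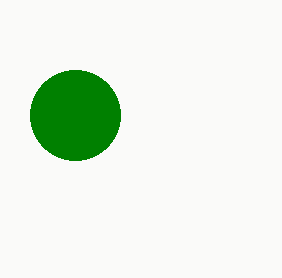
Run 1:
center_x = 75
center_y = 115
radius = 45
color = 'green'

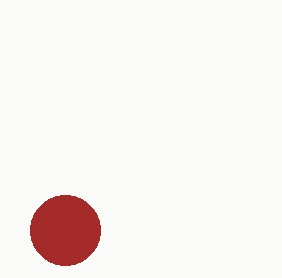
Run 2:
center_x = 65
center_y = 230
radius = 35
color = 'brown'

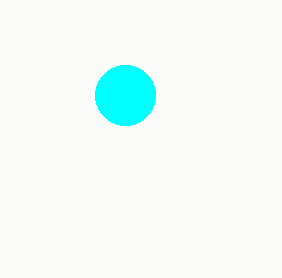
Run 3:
center_x = 125, center_y = 95, radius = 30, color = 'cyan'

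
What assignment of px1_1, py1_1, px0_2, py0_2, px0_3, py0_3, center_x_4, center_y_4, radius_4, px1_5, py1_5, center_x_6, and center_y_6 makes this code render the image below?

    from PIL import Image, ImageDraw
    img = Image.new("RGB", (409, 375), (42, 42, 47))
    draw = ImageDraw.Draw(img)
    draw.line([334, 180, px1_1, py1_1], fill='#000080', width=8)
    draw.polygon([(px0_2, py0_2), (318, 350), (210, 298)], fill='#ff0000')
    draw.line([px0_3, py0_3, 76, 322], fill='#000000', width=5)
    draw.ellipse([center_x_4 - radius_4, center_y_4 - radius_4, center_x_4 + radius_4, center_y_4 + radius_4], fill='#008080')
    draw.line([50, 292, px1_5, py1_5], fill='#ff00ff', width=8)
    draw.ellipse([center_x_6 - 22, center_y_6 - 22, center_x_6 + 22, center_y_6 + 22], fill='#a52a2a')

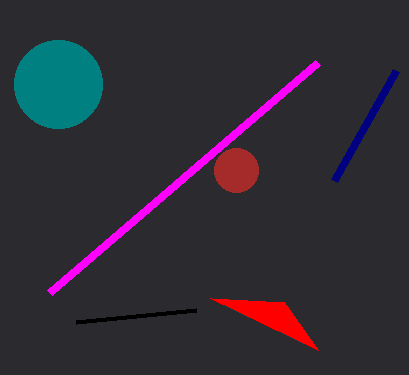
px1_1 = 396, py1_1 = 70, px0_2 = 284, py0_2 = 302, px0_3 = 196, py0_3 = 310, center_x_4 = 58, center_y_4 = 84, radius_4 = 44, px1_5 = 318, py1_5 = 62, center_x_6 = 236, center_y_6 = 170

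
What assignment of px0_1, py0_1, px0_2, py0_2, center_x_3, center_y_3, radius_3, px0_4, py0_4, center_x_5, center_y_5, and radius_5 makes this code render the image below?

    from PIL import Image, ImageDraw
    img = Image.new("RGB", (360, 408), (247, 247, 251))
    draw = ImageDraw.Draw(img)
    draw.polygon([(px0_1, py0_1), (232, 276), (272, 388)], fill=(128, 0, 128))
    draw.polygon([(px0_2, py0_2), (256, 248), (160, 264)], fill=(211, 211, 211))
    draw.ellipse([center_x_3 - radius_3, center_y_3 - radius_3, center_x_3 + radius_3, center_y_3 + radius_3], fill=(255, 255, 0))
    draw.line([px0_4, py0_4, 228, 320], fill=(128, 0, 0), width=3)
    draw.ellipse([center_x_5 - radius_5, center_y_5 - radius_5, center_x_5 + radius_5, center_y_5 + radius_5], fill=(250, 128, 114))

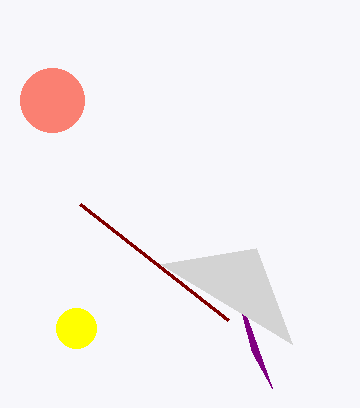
px0_1 = 252, py0_1 = 352, px0_2 = 292, py0_2 = 344, center_x_3 = 76, center_y_3 = 328, radius_3 = 20, px0_4 = 80, py0_4 = 204, center_x_5 = 52, center_y_5 = 100, radius_5 = 32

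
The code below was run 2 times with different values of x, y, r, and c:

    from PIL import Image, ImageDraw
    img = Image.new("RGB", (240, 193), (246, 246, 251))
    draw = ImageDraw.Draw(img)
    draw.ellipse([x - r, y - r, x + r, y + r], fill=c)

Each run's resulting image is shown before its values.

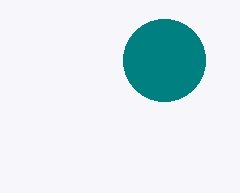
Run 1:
x = 164, y = 60, r = 41, c = 'teal'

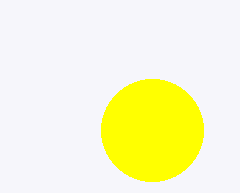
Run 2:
x = 152
y = 130
r = 51
c = 'yellow'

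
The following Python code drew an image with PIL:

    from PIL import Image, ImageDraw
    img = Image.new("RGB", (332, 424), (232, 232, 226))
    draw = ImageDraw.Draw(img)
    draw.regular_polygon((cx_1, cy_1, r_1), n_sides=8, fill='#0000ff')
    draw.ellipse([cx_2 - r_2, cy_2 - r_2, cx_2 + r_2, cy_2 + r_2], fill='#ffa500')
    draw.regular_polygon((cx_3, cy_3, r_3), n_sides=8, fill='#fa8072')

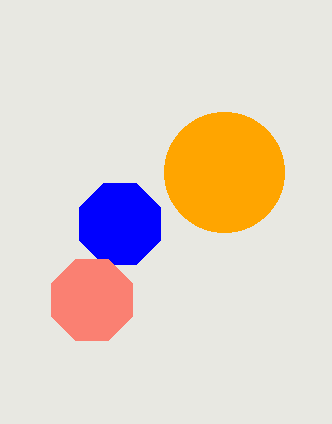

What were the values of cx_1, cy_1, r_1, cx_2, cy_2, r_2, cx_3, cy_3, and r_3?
cx_1 = 120, cy_1 = 224, r_1 = 44, cx_2 = 224, cy_2 = 172, r_2 = 60, cx_3 = 92, cy_3 = 300, r_3 = 44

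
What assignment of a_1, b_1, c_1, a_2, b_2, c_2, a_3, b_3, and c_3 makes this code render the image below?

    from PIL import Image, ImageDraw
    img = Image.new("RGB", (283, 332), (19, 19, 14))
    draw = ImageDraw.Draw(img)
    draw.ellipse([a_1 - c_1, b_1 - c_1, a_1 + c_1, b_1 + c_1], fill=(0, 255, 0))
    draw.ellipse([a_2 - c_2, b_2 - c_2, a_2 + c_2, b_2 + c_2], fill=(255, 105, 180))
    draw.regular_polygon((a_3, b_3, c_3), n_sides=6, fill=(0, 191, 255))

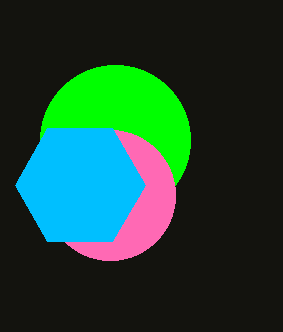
a_1 = 115; b_1 = 140; c_1 = 75; a_2 = 110; b_2 = 195; c_2 = 65; a_3 = 80; b_3 = 185; c_3 = 65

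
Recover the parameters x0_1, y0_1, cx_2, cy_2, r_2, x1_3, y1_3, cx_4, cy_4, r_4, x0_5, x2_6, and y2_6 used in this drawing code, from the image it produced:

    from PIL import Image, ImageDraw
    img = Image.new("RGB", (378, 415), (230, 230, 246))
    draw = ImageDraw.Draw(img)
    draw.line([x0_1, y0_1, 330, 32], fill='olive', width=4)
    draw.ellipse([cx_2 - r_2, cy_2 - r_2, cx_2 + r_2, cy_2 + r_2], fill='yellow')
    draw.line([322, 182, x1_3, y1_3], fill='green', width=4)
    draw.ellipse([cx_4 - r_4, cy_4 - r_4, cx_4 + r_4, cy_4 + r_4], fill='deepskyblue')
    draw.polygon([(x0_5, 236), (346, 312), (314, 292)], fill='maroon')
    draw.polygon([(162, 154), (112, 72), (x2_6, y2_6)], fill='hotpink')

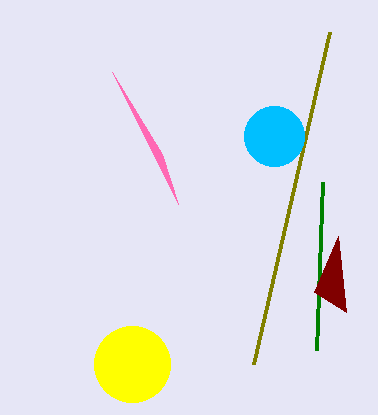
x0_1 = 254; y0_1 = 364; cx_2 = 132; cy_2 = 364; r_2 = 38; x1_3 = 316; y1_3 = 350; cx_4 = 274; cy_4 = 136; r_4 = 30; x0_5 = 338; x2_6 = 178; y2_6 = 204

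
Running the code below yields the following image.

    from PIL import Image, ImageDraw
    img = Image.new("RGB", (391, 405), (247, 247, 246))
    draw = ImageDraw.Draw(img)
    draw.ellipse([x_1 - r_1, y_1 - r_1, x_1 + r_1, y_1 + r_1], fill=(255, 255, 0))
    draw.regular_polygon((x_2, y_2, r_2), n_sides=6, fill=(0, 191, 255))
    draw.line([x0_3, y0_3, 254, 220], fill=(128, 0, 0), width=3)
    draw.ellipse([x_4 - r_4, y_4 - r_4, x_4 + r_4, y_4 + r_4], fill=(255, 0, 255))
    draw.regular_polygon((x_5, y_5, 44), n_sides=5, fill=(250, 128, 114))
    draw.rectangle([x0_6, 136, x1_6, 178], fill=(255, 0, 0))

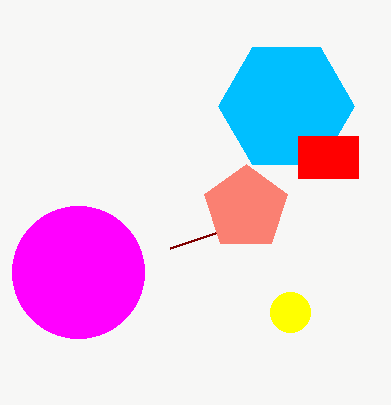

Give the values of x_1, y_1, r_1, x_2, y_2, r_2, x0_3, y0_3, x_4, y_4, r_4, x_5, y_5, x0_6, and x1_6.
x_1 = 290, y_1 = 312, r_1 = 20, x_2 = 286, y_2 = 106, r_2 = 68, x0_3 = 170, y0_3 = 248, x_4 = 78, y_4 = 272, r_4 = 66, x_5 = 246, y_5 = 208, x0_6 = 298, x1_6 = 358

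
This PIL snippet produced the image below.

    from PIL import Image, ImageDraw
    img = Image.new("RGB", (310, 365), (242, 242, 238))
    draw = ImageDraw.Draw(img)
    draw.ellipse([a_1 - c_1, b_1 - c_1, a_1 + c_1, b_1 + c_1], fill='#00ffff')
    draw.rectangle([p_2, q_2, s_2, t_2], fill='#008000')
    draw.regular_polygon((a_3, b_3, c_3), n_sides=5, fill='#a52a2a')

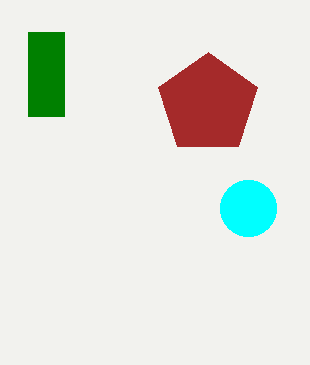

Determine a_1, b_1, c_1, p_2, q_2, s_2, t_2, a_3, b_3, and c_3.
a_1 = 248, b_1 = 208, c_1 = 28, p_2 = 28, q_2 = 32, s_2 = 64, t_2 = 116, a_3 = 208, b_3 = 104, c_3 = 52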